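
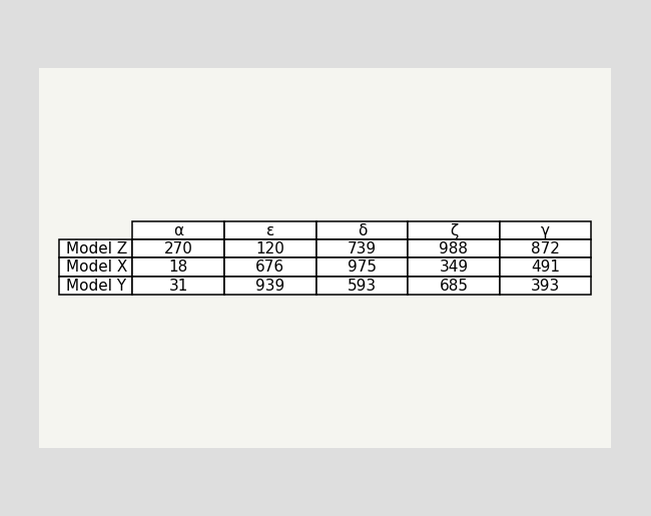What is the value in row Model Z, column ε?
120

The (Model Z, ε) cell reads 120.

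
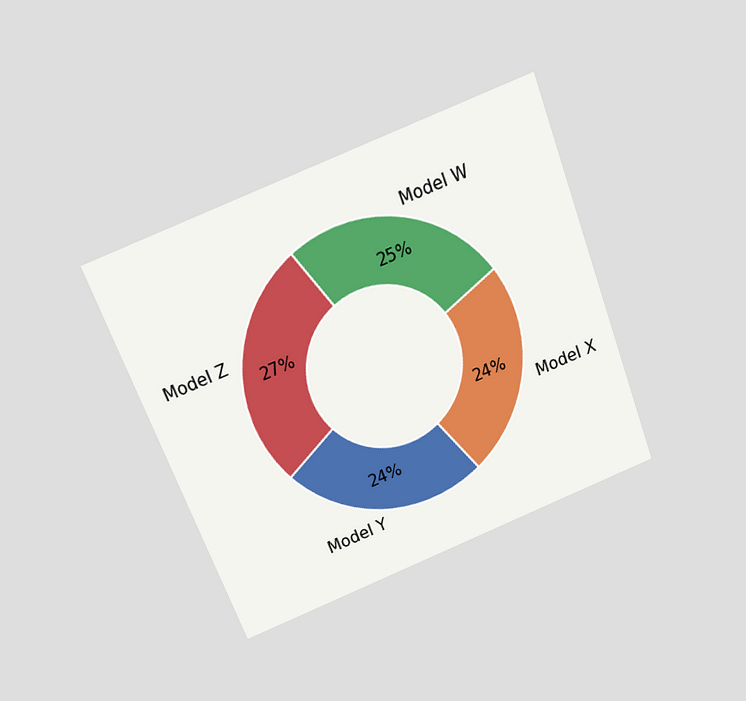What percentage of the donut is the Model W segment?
The chart is tilted about 21° counter-clockwise and viewed slightly from above. The Model W segment takes up 25% of the ring.

25%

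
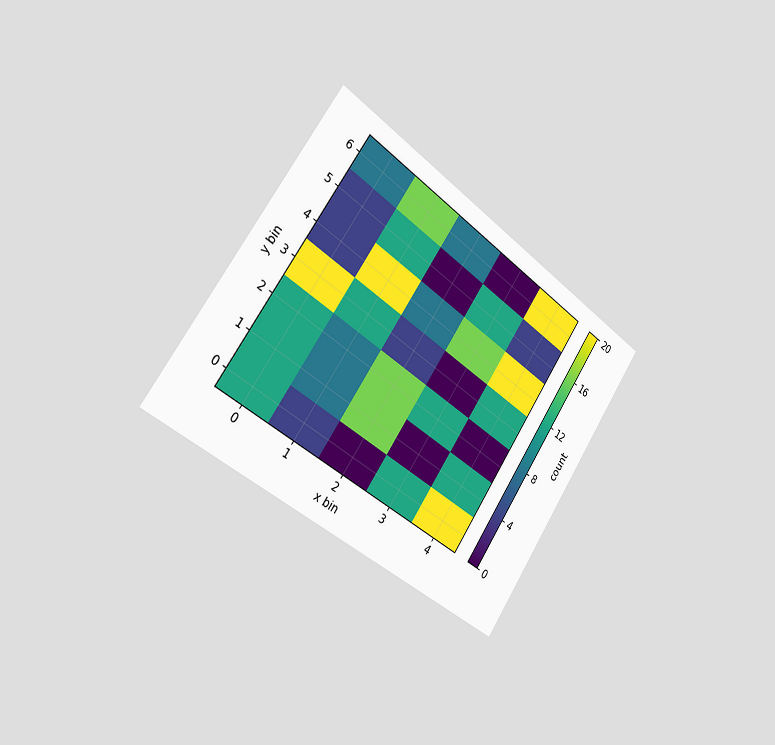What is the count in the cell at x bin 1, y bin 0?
The chart is tilted about 34° clockwise and viewed slightly from the left. Matching the cell (1, 0) against the colorbar gives 4.

4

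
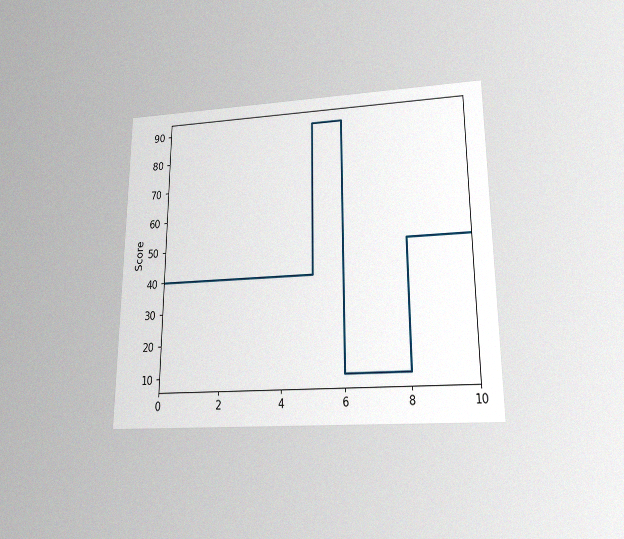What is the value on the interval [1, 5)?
The chart is viewed slightly from below, with some photo noise. On [1, 5) the step sits at 40.

40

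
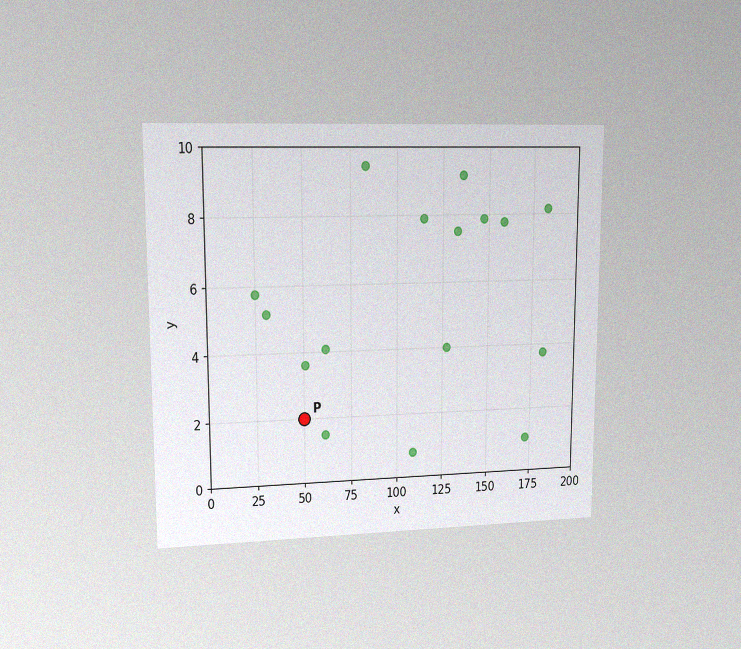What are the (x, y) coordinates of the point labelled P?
The chart is viewed at a slight angle, with some photo noise. Following the gridlines from P to each axis, P sits at (50, 2).

(50, 2)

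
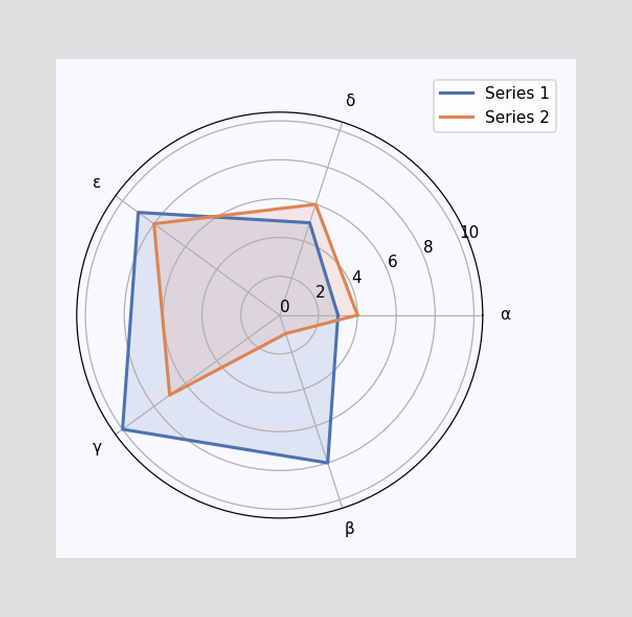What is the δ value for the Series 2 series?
6

On the δ axis, Series 2 reaches 6.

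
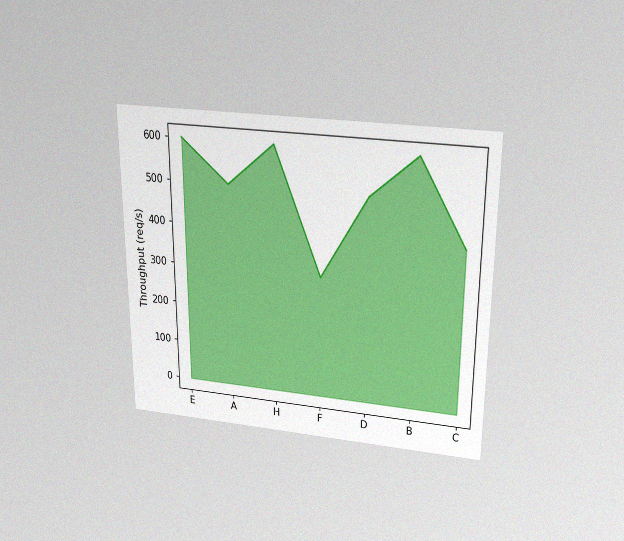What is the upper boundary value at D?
500req/s

The chart is viewed slightly from above, with some photo noise. At D the upper boundary is at 500req/s.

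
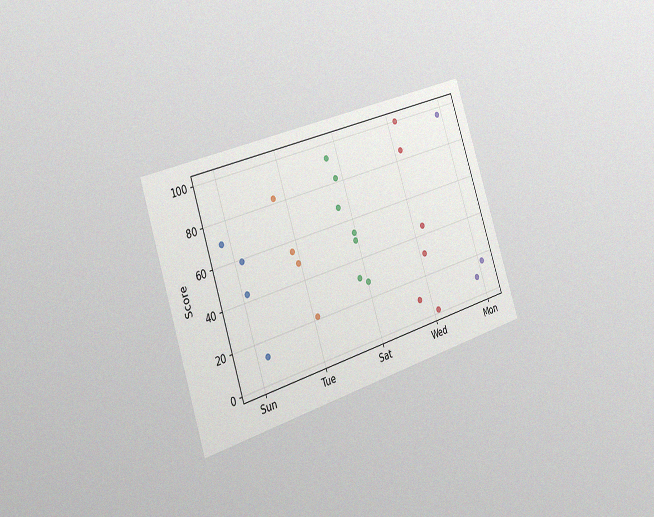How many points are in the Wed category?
6

The chart is tilted about 18° counter-clockwise and viewed slightly from the left, with some photo noise. Counting the markers in the Wed column gives 6.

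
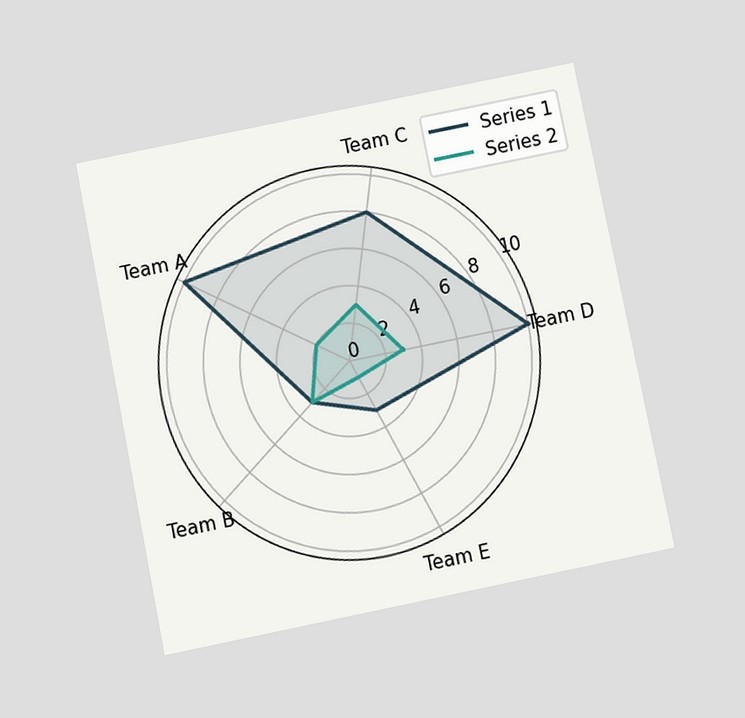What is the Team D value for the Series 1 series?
The chart is tilted about 11° counter-clockwise and viewed slightly from below. On the Team D axis, Series 1 reaches 10.

10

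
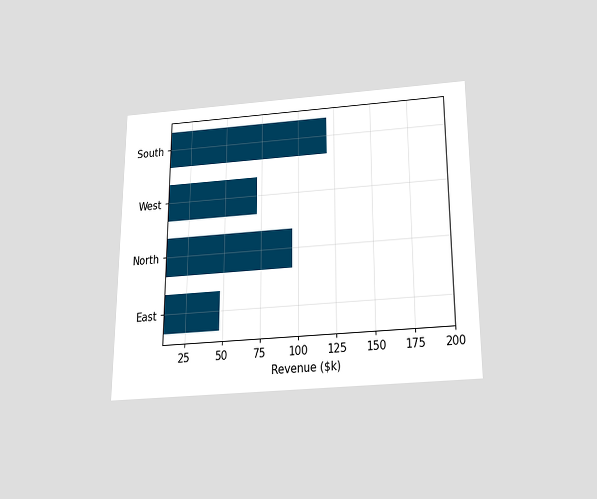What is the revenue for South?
$120k

The chart is viewed slightly from below. Reading along the chart's x-axis, the South bar reaches $120k.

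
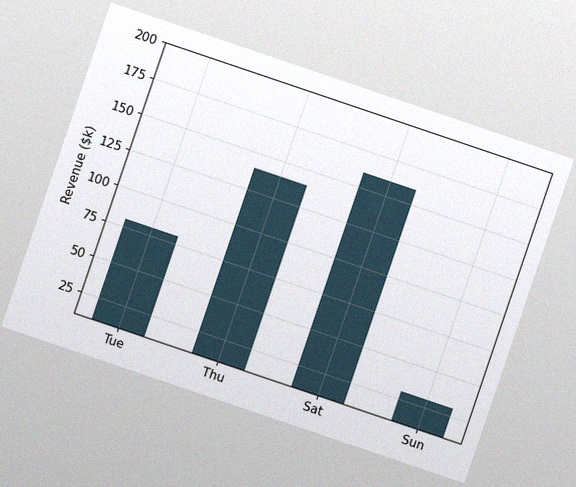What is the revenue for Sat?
$160k

The chart is tilted about 19° clockwise, with some photo noise. Reading along the chart's y-axis, the Sat bar reaches $160k.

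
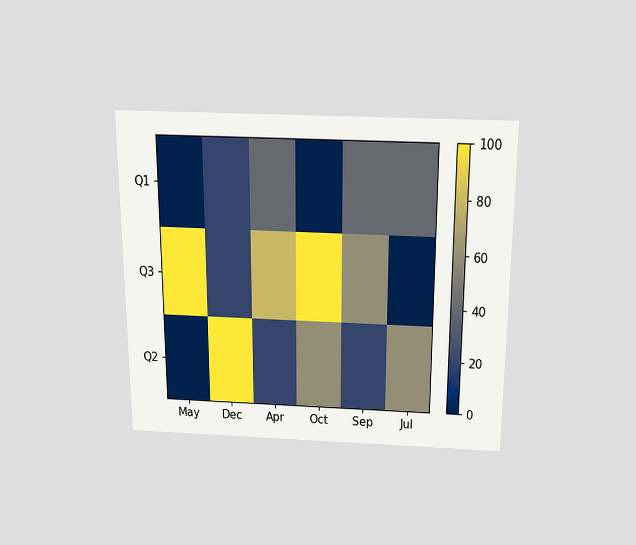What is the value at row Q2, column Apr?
20

The chart is viewed slightly from above. Matching cell (Q2, Apr) against the colorbar gives 20.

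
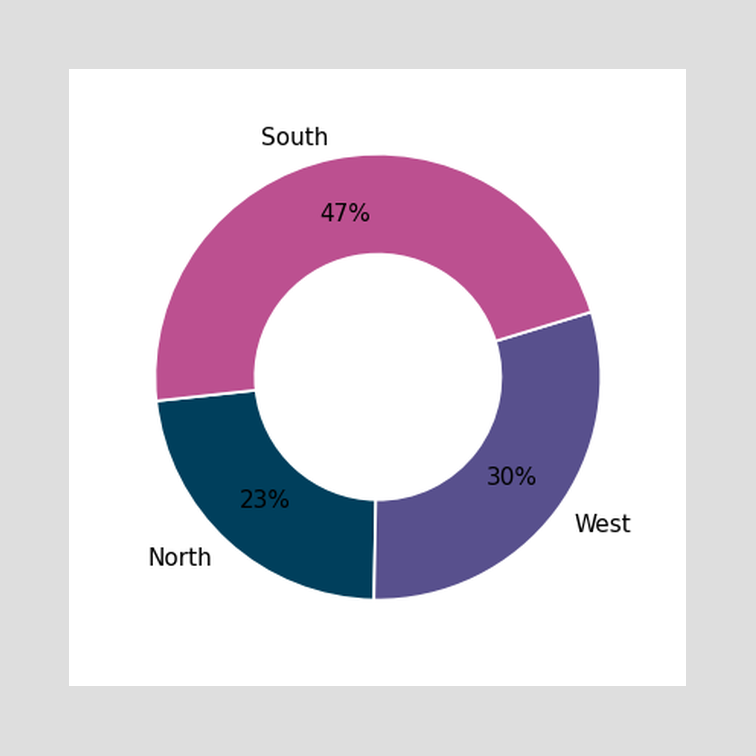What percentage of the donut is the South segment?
47%

The South segment takes up 47% of the ring.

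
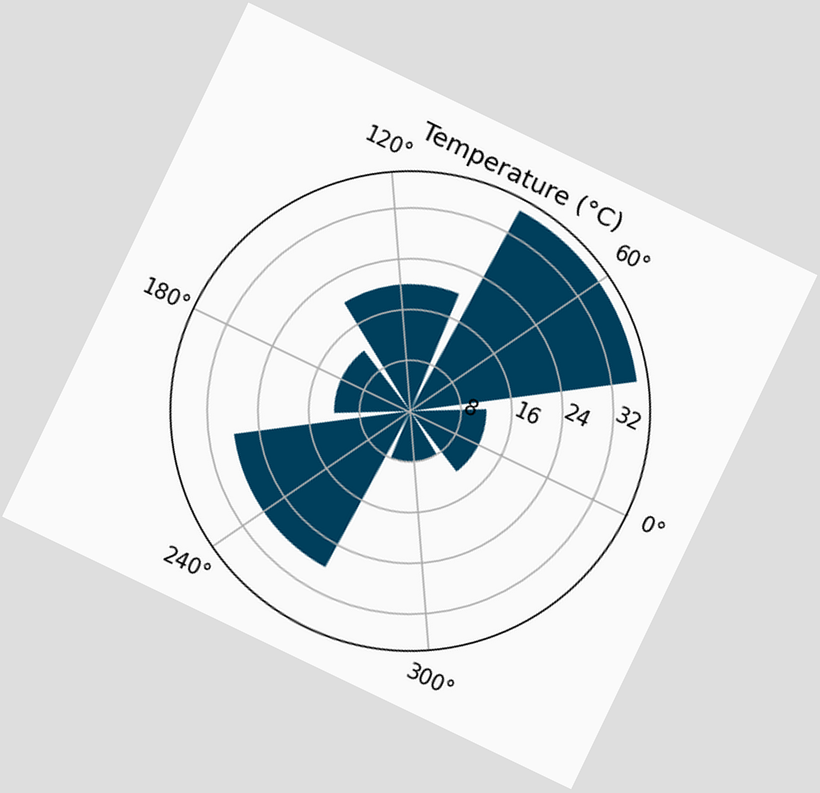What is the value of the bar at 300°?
The chart is tilted about 26° clockwise. The bar at 300° reaches 8°C on the radial axis.

8°C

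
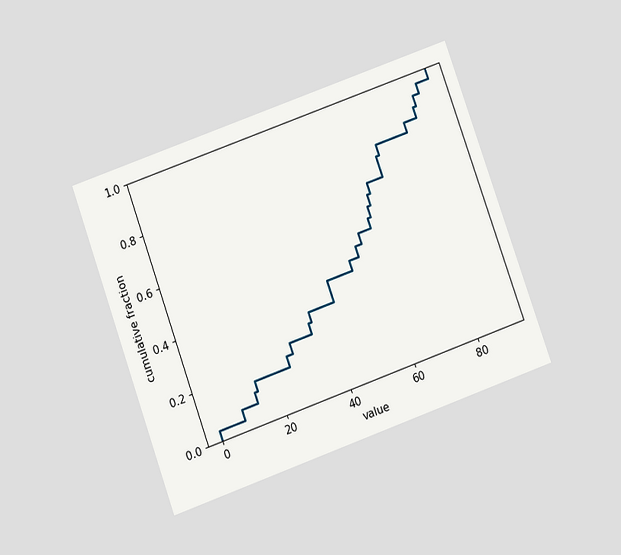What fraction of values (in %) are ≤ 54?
The chart is tilted about 20° counter-clockwise and viewed slightly from below. At x=54 the ECDF step is at 48%.

48%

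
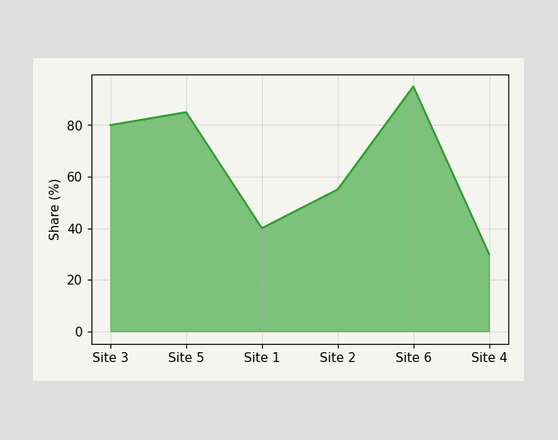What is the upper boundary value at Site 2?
At Site 2 the upper boundary is at 55%.

55%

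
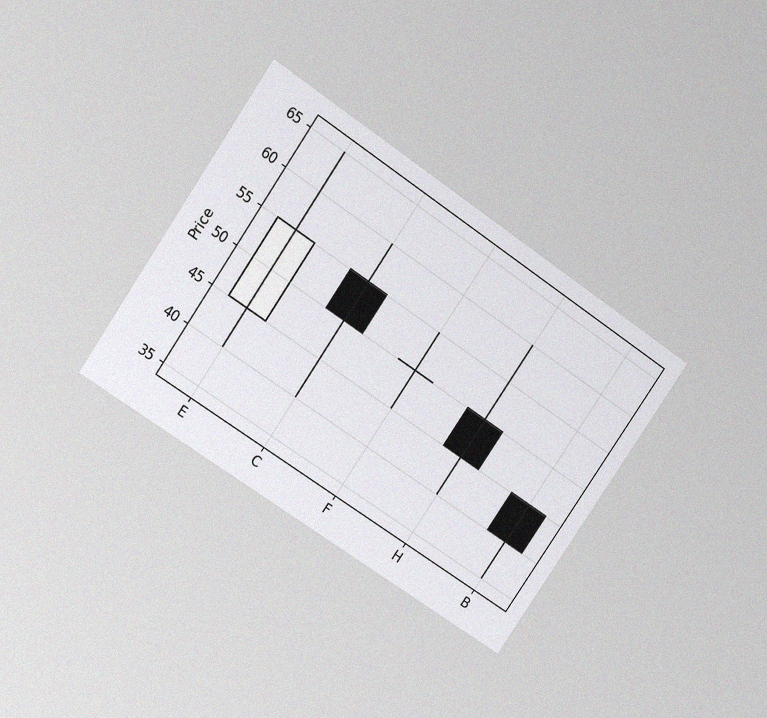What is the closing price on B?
40

The chart is tilted about 34° clockwise and viewed slightly from above, with some photo noise. The B candle closes at 40.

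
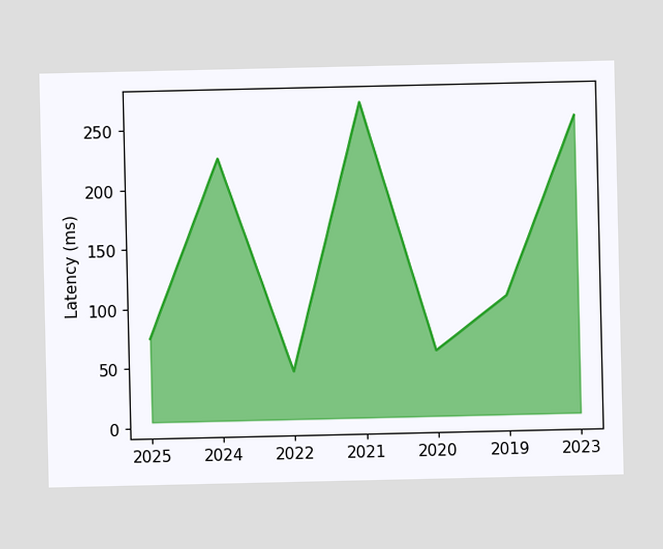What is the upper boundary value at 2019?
At 2019 the upper boundary is at 105ms.

105ms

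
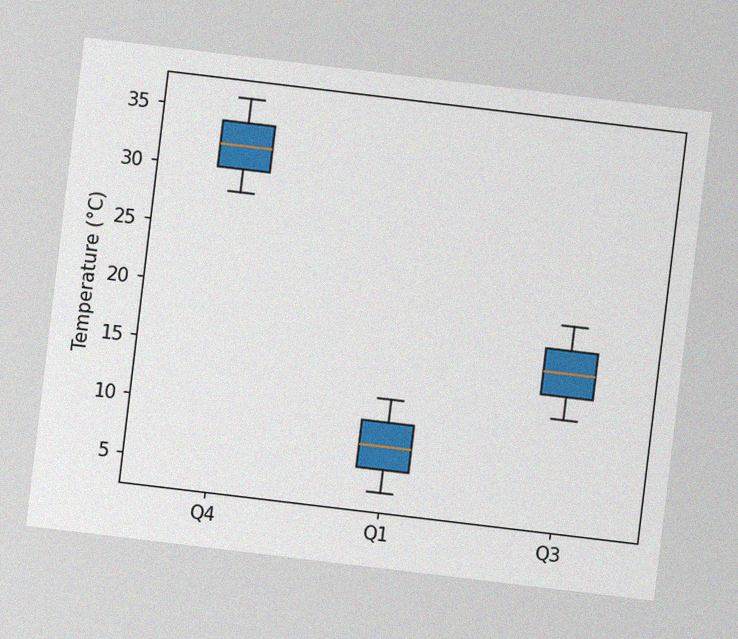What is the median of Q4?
32°C

The chart is tilted about 7° clockwise, with some photo noise. The median line in the Q4 box sits at 32°C.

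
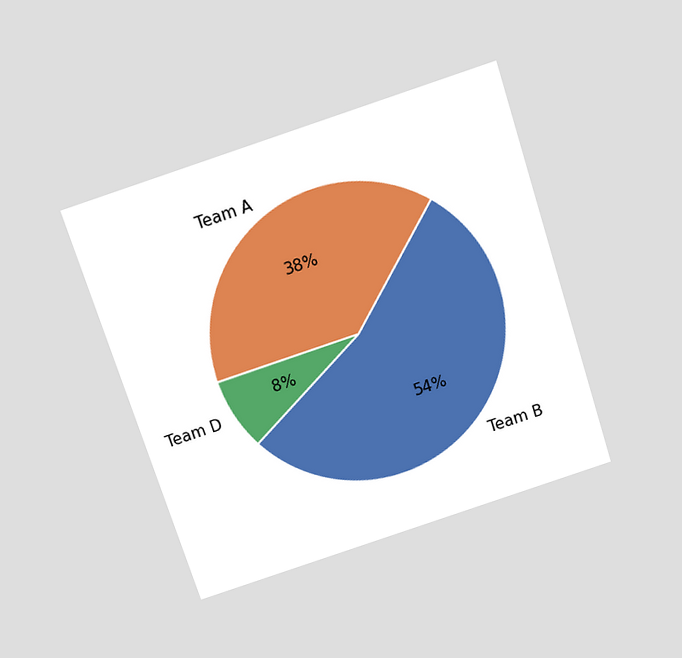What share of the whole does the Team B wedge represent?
The chart is tilted about 18° counter-clockwise and viewed slightly from above. The Team B slice takes up 54% of the pie.

54%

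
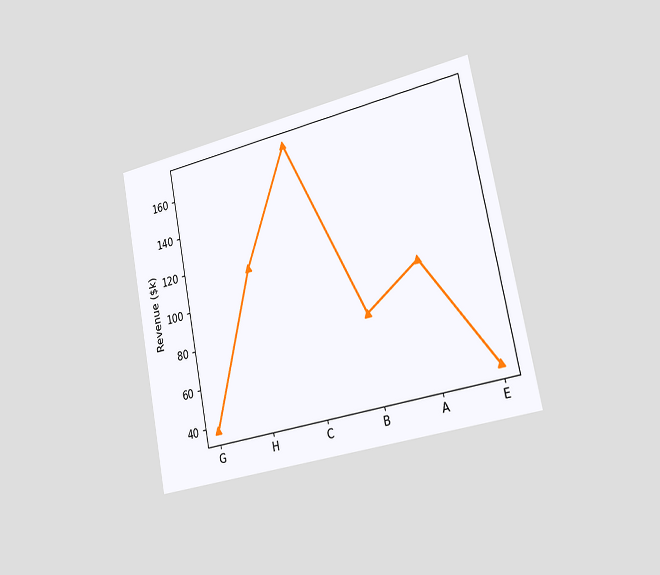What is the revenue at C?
The chart is tilted about 11° counter-clockwise and viewed slightly from the right. At C, the line is at $171k.

$171k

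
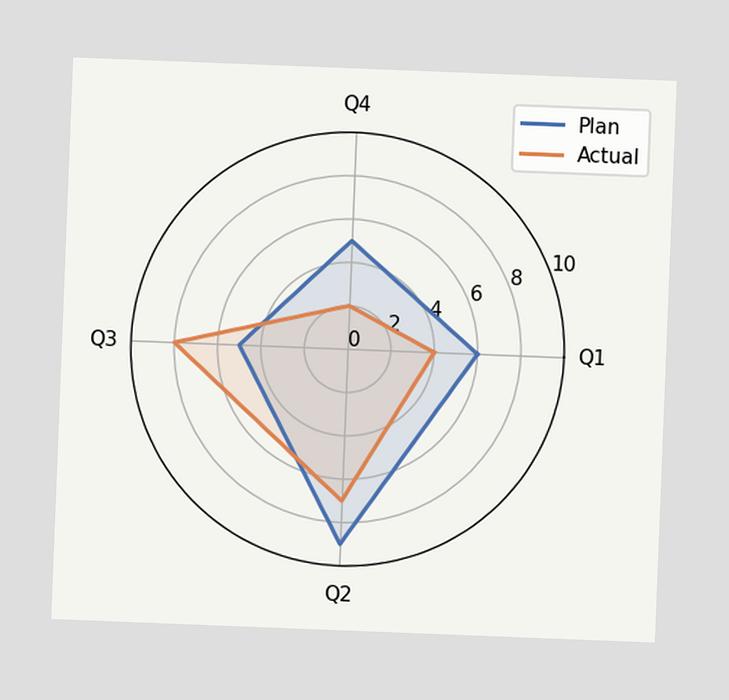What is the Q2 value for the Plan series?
The chart is tilted about 2° clockwise. On the Q2 axis, Plan reaches 9.

9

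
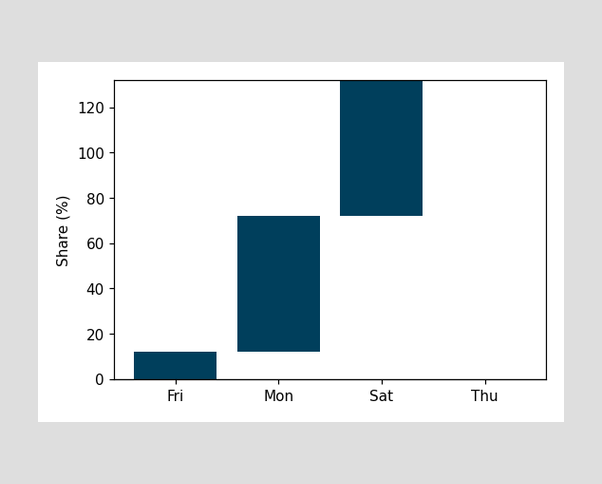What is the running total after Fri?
After Fri the running total reaches 12%.

12%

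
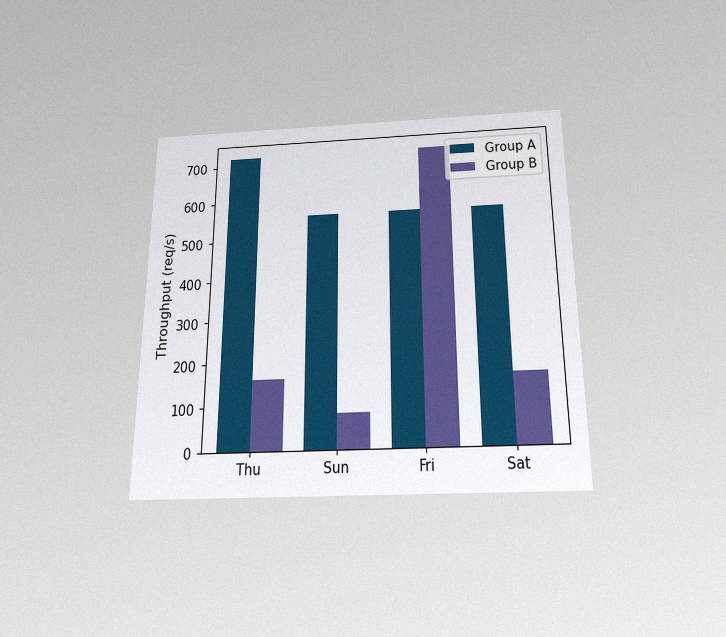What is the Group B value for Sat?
160req/s

The chart is viewed slightly from below, with some photo noise. The Group B bar at Sat reaches 160req/s on the y-axis.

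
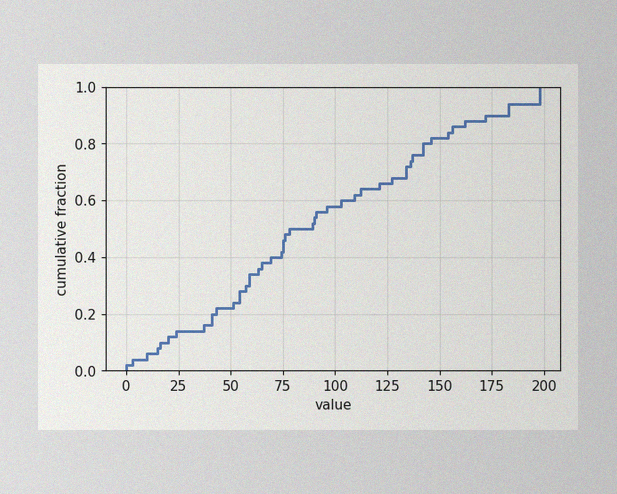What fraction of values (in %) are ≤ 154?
84%

The image has some photo noise and uneven lighting. At x=154 the ECDF step is at 84%.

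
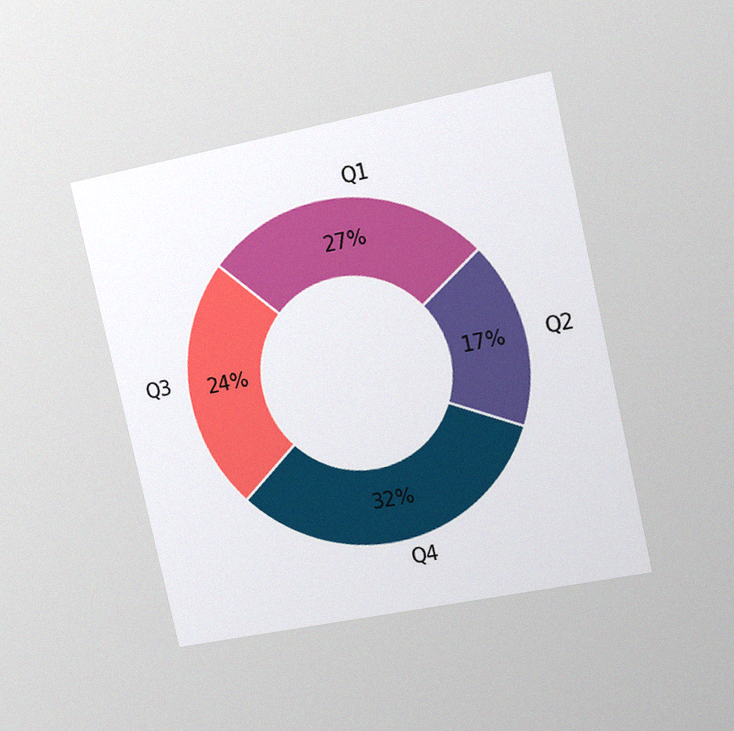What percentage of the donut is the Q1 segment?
The chart is tilted about 13° counter-clockwise and viewed slightly from the right, with some photo noise. The Q1 segment takes up 27% of the ring.

27%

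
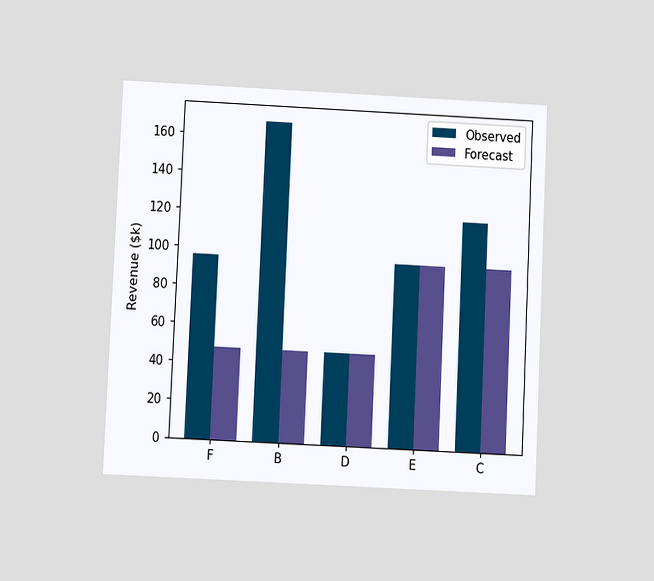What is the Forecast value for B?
$48k

The chart is tilted about 3° clockwise and viewed at a slight angle. The Forecast bar at B reaches $48k on the y-axis.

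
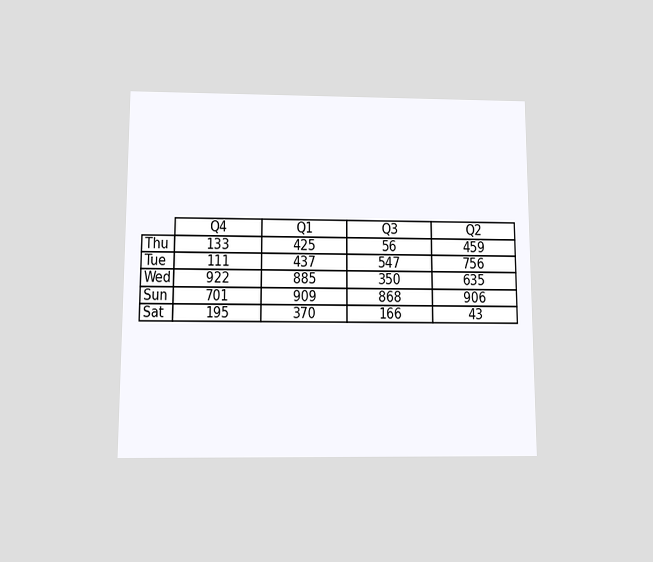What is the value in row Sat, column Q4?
The chart is viewed slightly from below. The (Sat, Q4) cell reads 195.

195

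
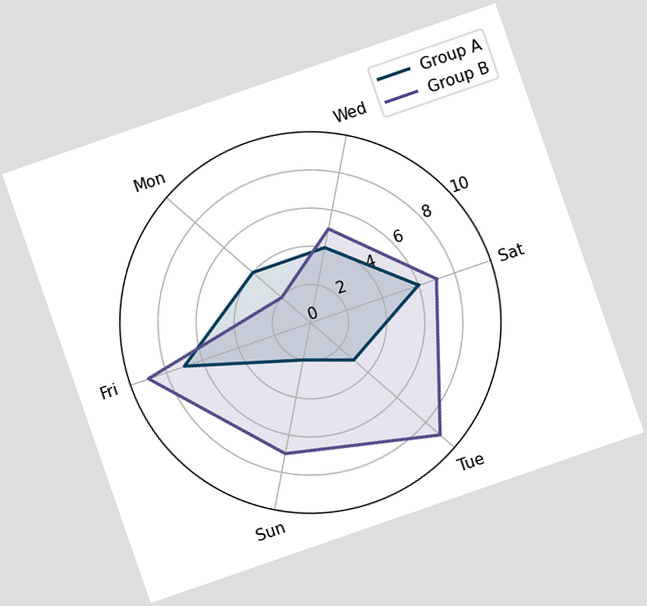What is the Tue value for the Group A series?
The chart is tilted about 19° counter-clockwise. On the Tue axis, Group A reaches 3.

3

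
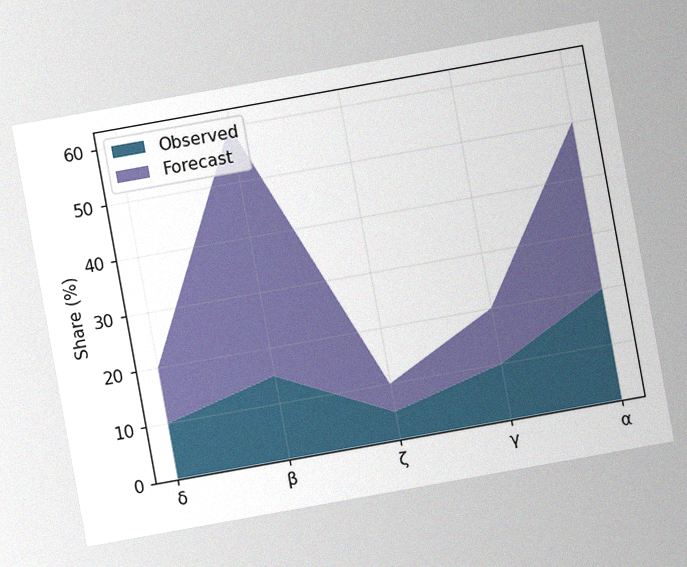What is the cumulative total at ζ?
The chart is tilted about 10° counter-clockwise, with some photo noise. The stacked total at ζ reaches 10%.

10%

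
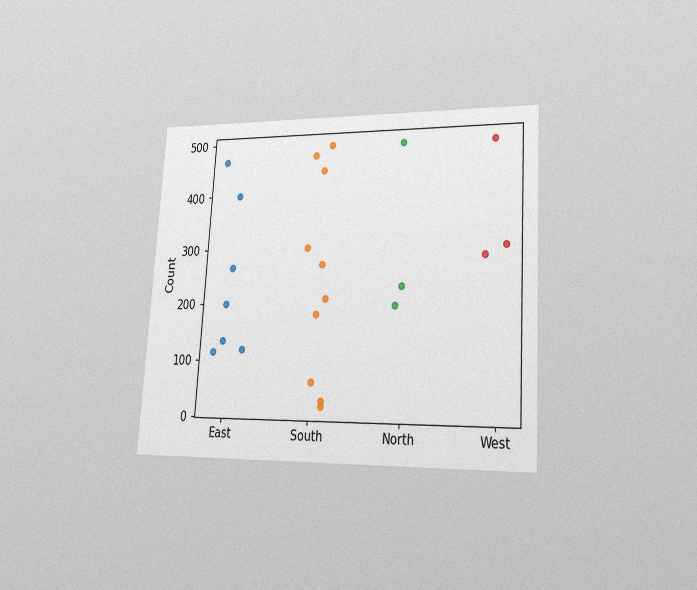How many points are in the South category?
10

The chart is tilted about 4° clockwise and viewed at a slight angle, with some photo noise. Counting the markers in the South column gives 10.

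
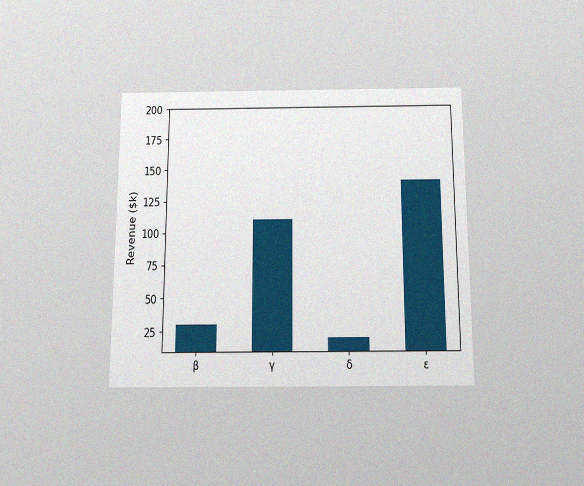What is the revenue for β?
The chart is viewed slightly from below, with some photo noise. Reading along the chart's y-axis, the β bar reaches $30k.

$30k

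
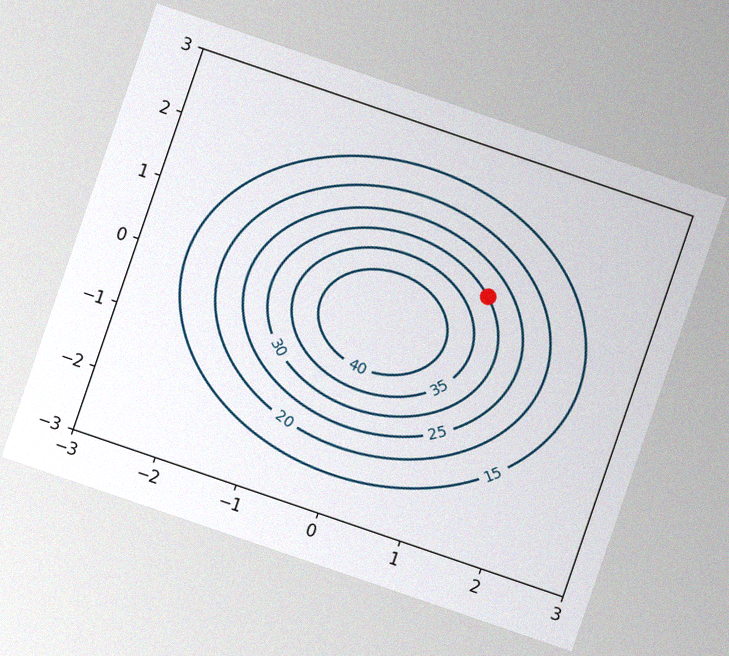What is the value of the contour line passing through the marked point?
30

The chart is tilted about 19° clockwise, with some photo noise. The marked point sits on the contour labelled 30.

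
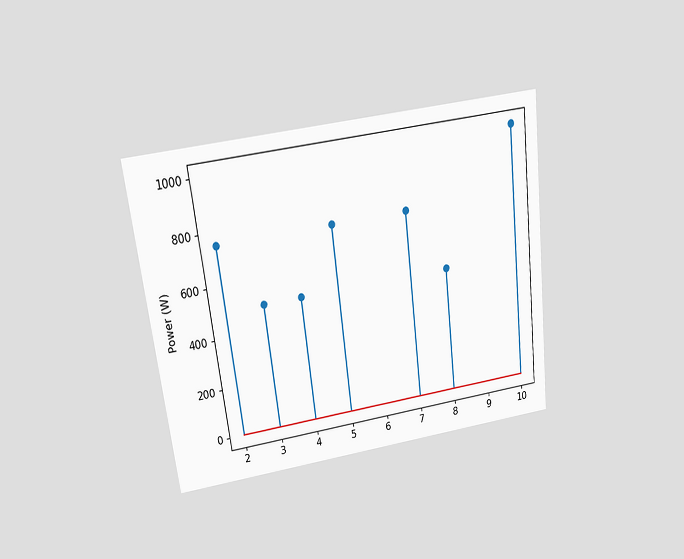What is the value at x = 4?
The chart is tilted about 7° counter-clockwise and viewed slightly from above. The stem at x=4 reaches 500W.

500W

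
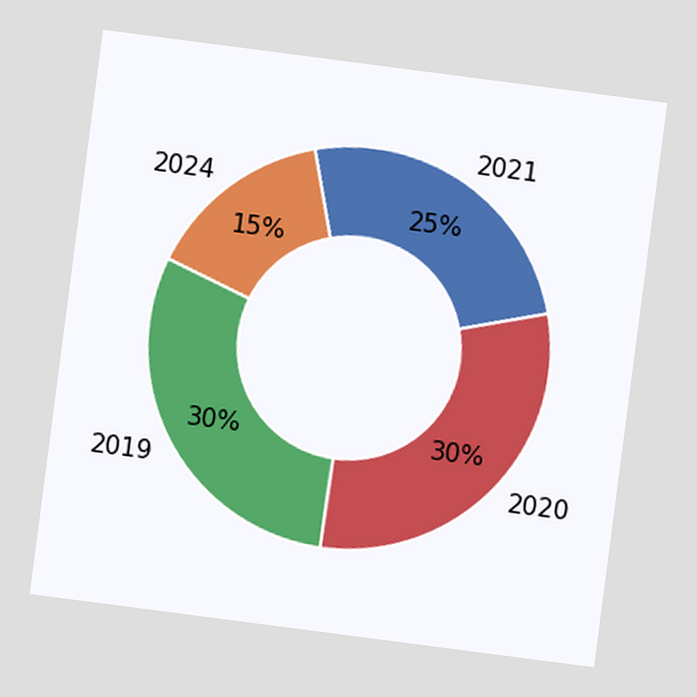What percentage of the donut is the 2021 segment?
25%

The chart is tilted about 7° clockwise. The 2021 segment takes up 25% of the ring.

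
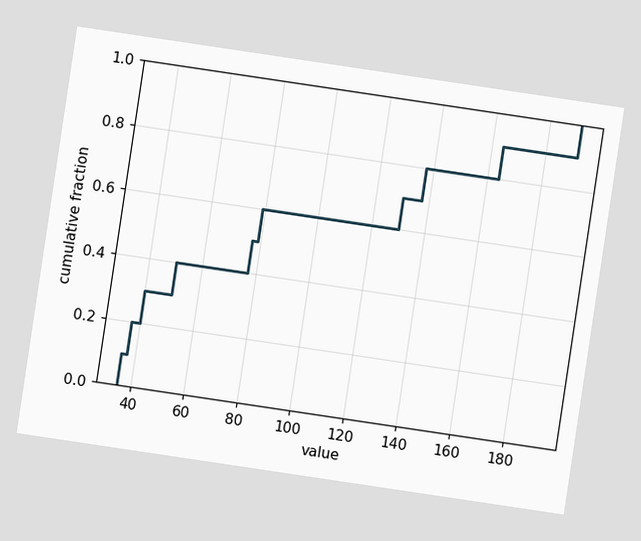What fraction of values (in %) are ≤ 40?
30%

The chart is tilted about 8° clockwise. At x=40 the ECDF step is at 30%.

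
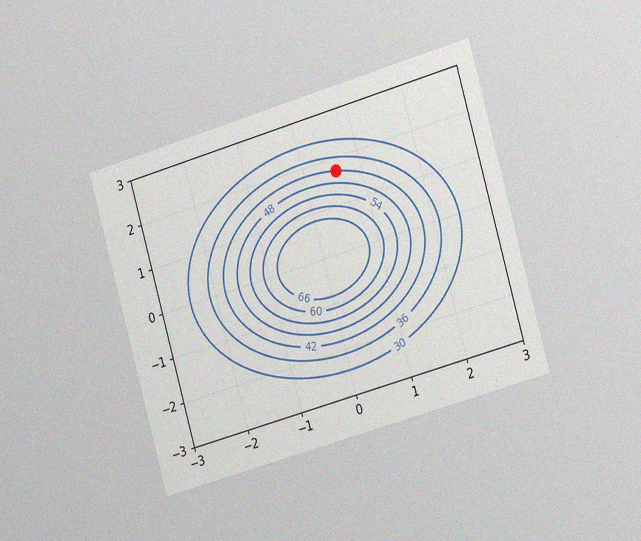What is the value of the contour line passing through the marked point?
The chart is tilted about 16° counter-clockwise and viewed slightly from the right, with some photo noise. The marked point sits on the contour labelled 42.

42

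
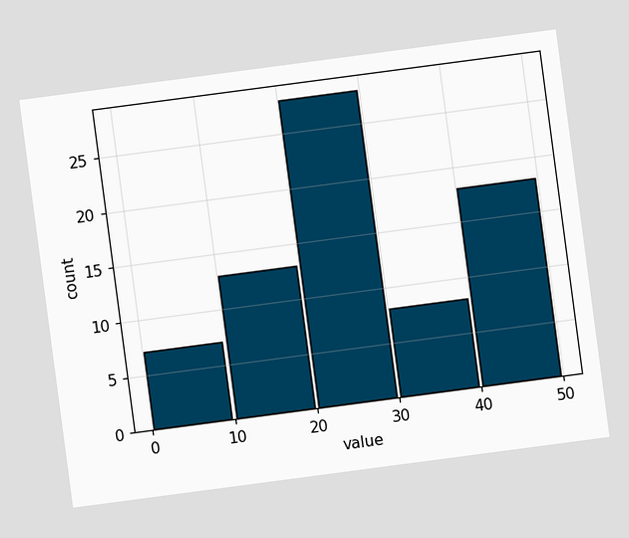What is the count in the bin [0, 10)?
7

The chart is tilted about 8° counter-clockwise. The [0, 10) bin has height 7.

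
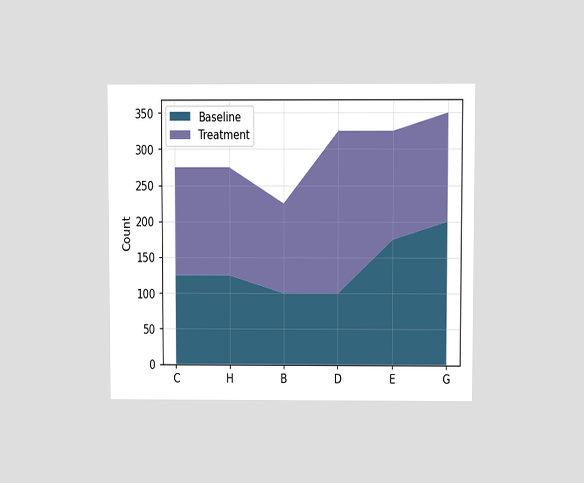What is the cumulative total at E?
The chart is viewed at a slight angle. The stacked total at E reaches 325.

325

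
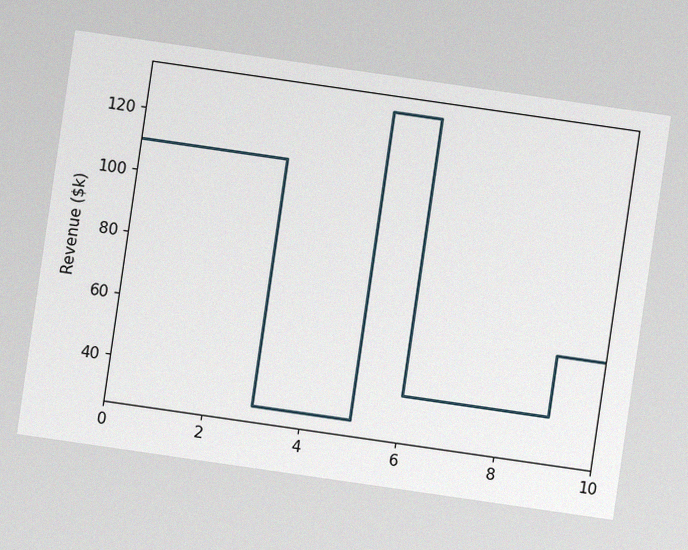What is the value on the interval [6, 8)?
The chart is tilted about 8° clockwise, with some photo noise. On [6, 8) the step sits at $40k.

$40k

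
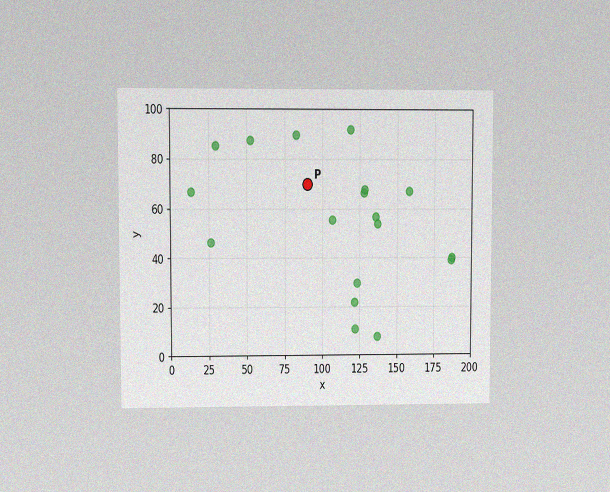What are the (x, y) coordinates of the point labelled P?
The chart is viewed at a slight angle, with some photo noise. Following the gridlines from P to each axis, P sits at (90, 70).

(90, 70)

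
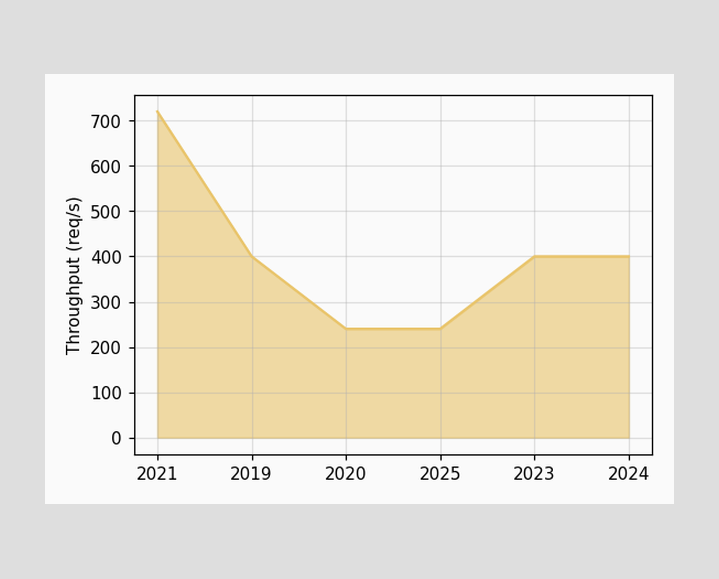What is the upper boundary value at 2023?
At 2023 the upper boundary is at 400req/s.

400req/s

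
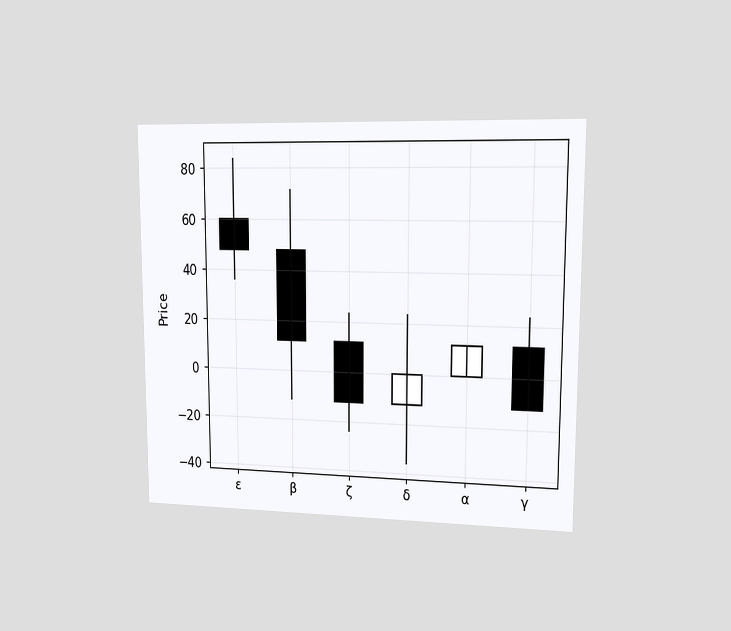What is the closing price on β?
12

The chart is viewed slightly from the right. The β candle closes at 12.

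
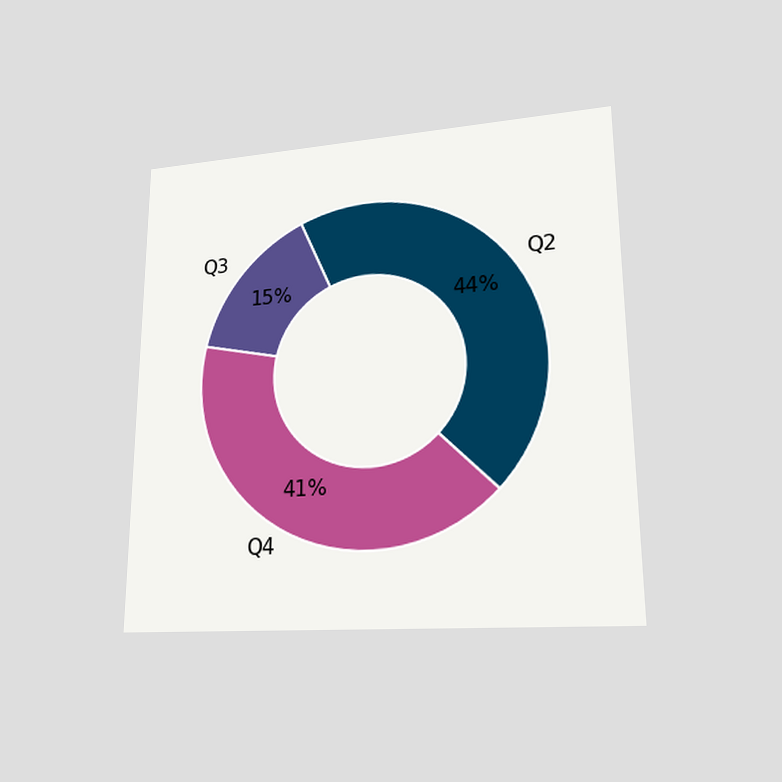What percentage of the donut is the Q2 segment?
44%

The chart is viewed at a slight angle. The Q2 segment takes up 44% of the ring.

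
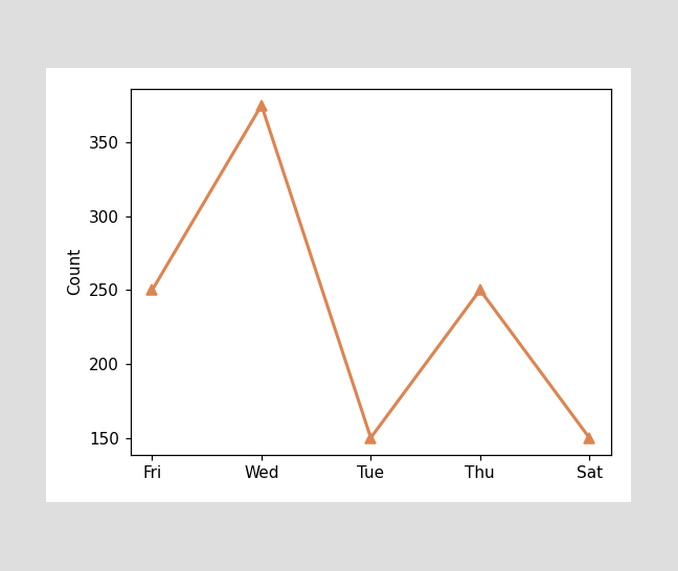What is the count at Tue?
At Tue, the line is at 150.

150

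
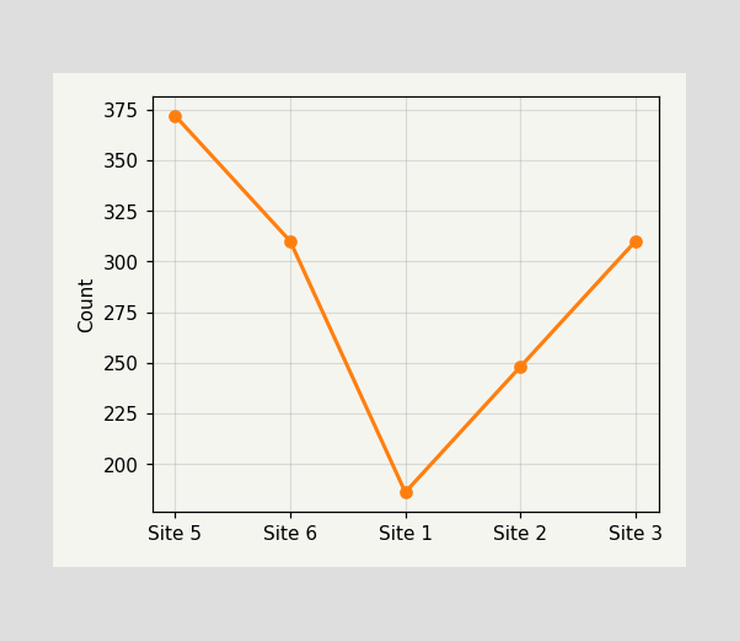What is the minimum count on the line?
The lowest point is at Site 1, and reading across to the y-axis gives 186.

186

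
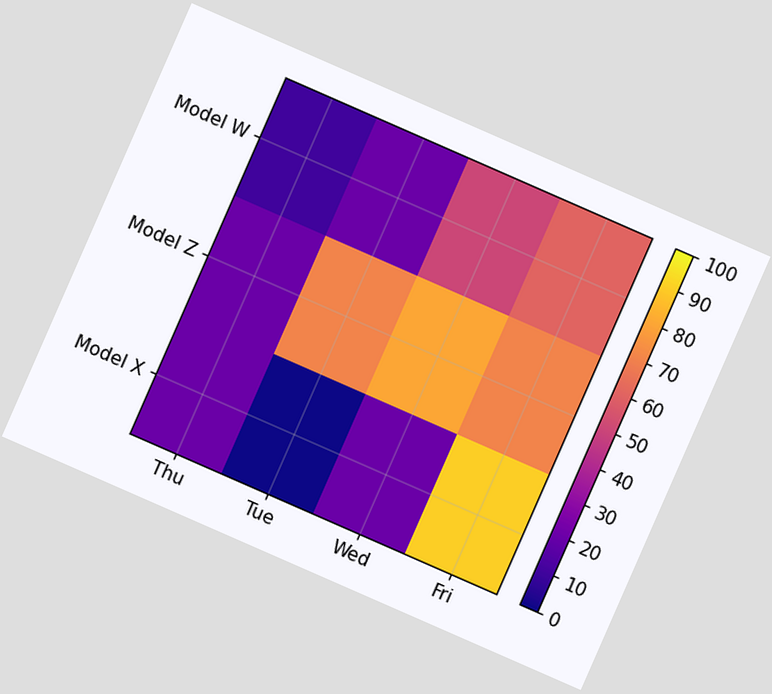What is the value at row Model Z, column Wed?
The chart is tilted about 24° clockwise. Matching cell (Model Z, Wed) against the colorbar gives 80.

80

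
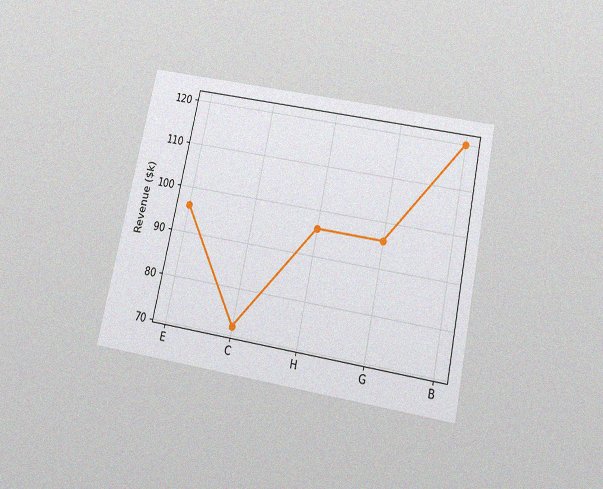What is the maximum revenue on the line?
The chart is tilted about 12° clockwise and viewed slightly from below, with some photo noise. The highest point is at B, and reading across to the y-axis gives $120k.

$120k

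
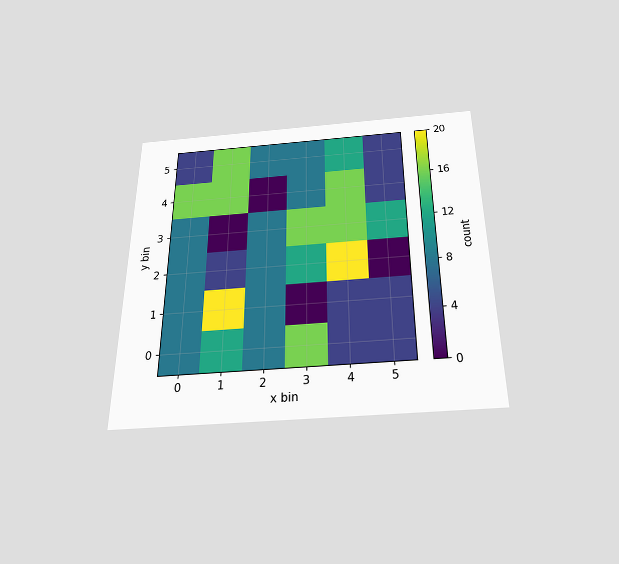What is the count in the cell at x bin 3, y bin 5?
The chart is viewed slightly from below. Matching the cell (3, 5) against the colorbar gives 8.

8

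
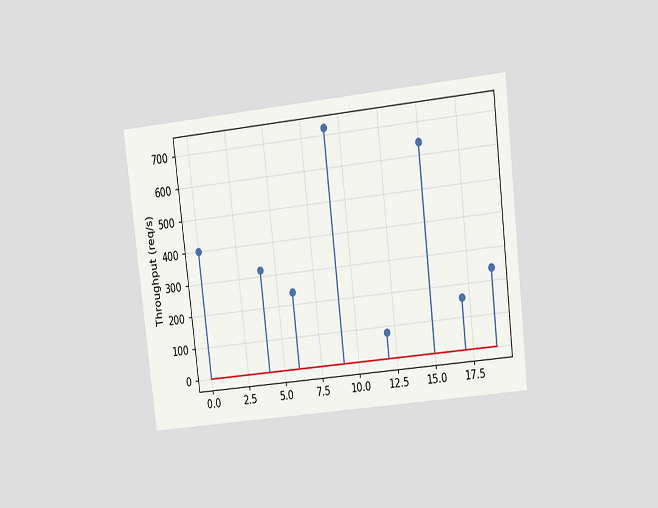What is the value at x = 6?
240req/s

The chart is tilted about 7° counter-clockwise and viewed at a slight angle. The stem at x=6 reaches 240req/s.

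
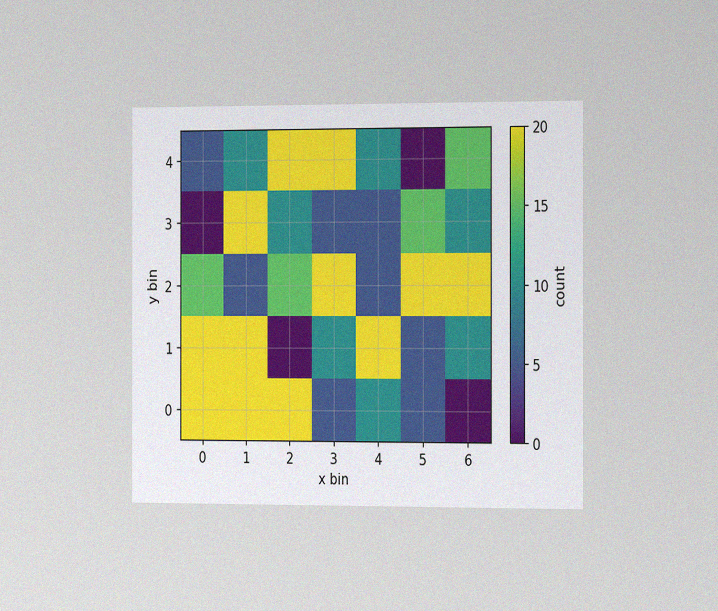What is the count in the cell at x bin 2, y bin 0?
The chart is viewed slightly from the right, with some photo noise. Matching the cell (2, 0) against the colorbar gives 20.

20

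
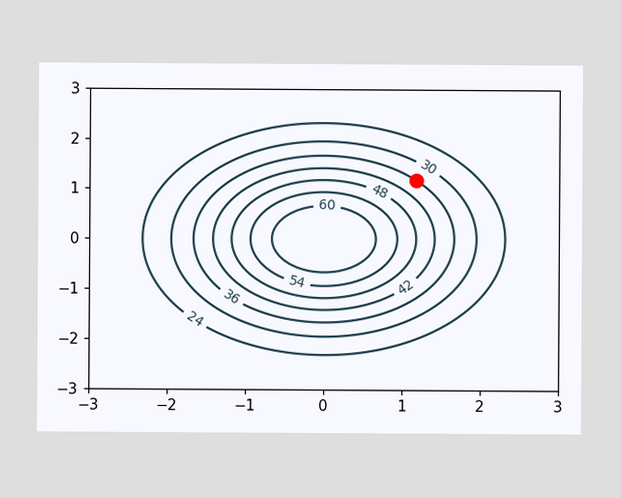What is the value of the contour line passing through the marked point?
The marked point sits on the contour labelled 36.

36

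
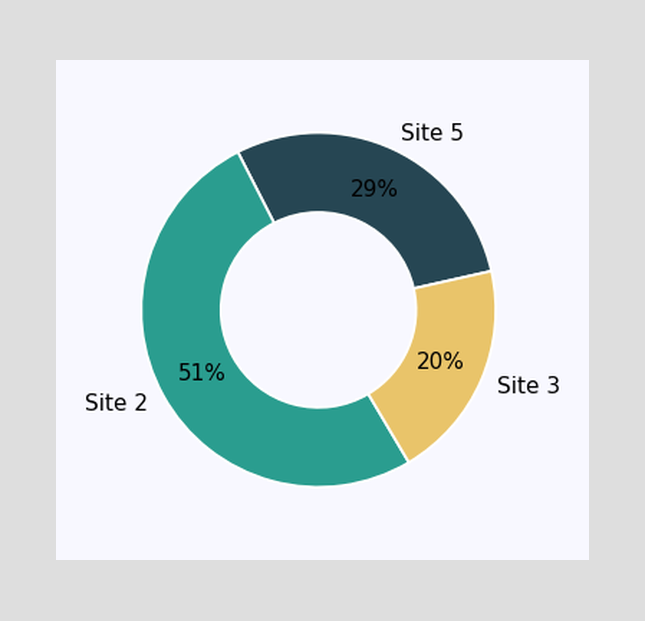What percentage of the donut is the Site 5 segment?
The Site 5 segment takes up 29% of the ring.

29%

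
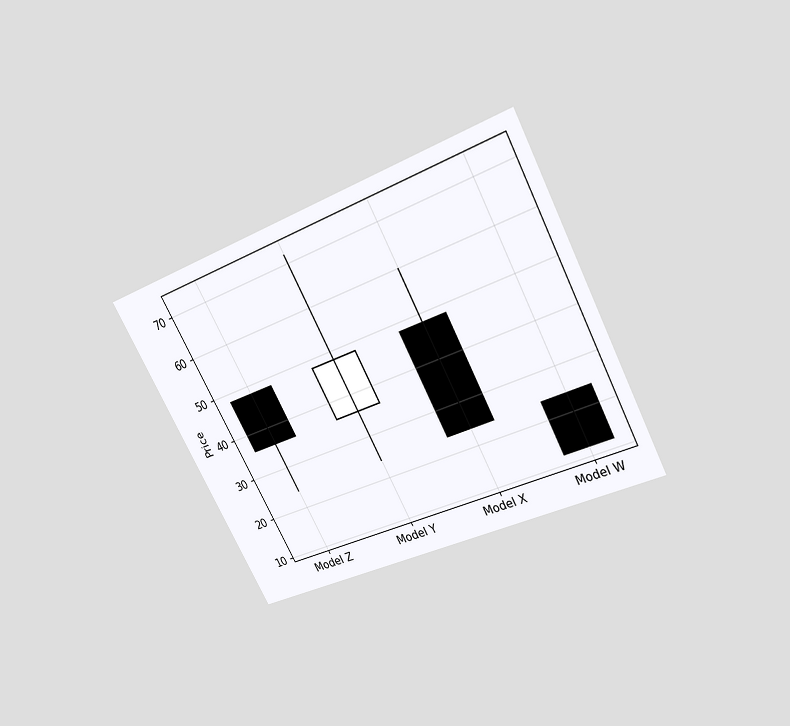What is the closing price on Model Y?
The chart is tilted about 28° counter-clockwise and viewed slightly from above. The Model Y candle closes at 48.

48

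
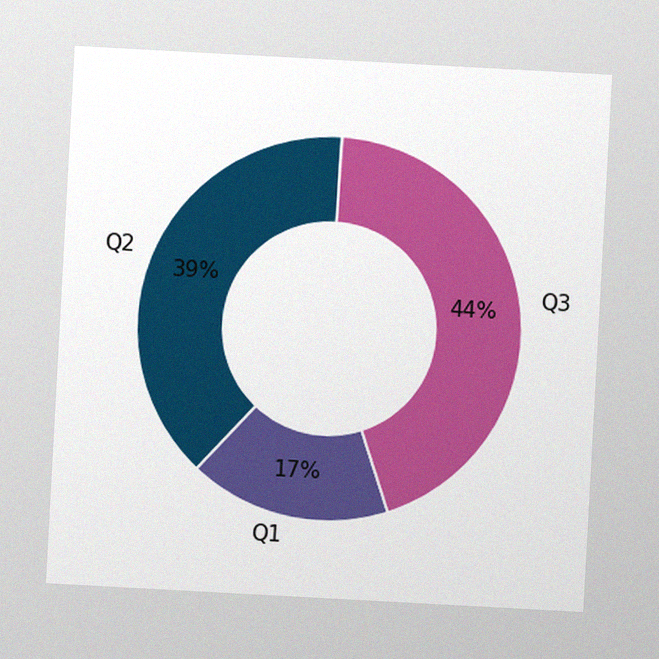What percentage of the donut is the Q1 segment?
The chart is tilted about 3° clockwise, with some photo noise. The Q1 segment takes up 17% of the ring.

17%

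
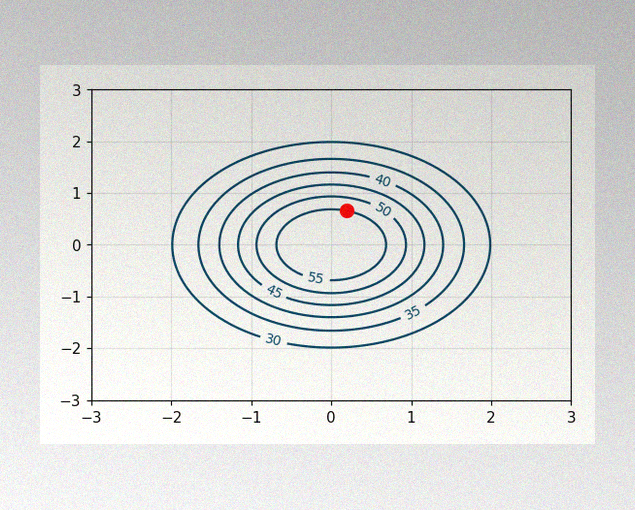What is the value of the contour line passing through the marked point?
55

The image has some photo noise and uneven lighting. The marked point sits on the contour labelled 55.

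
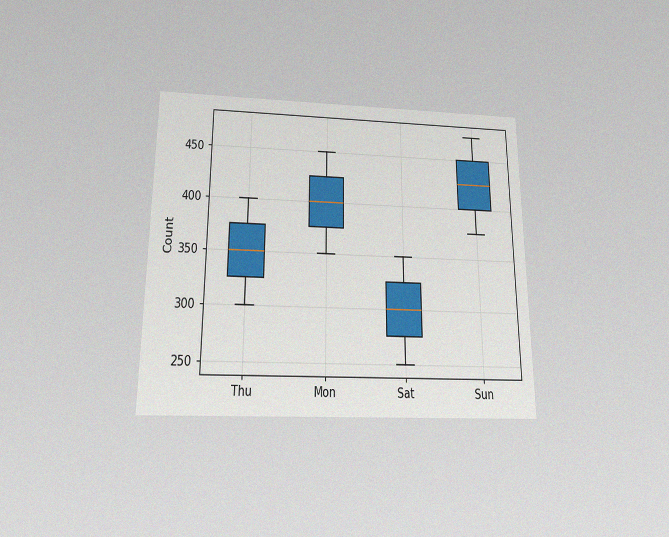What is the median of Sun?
425

The chart is viewed slightly from below, with some photo noise. The median line in the Sun box sits at 425.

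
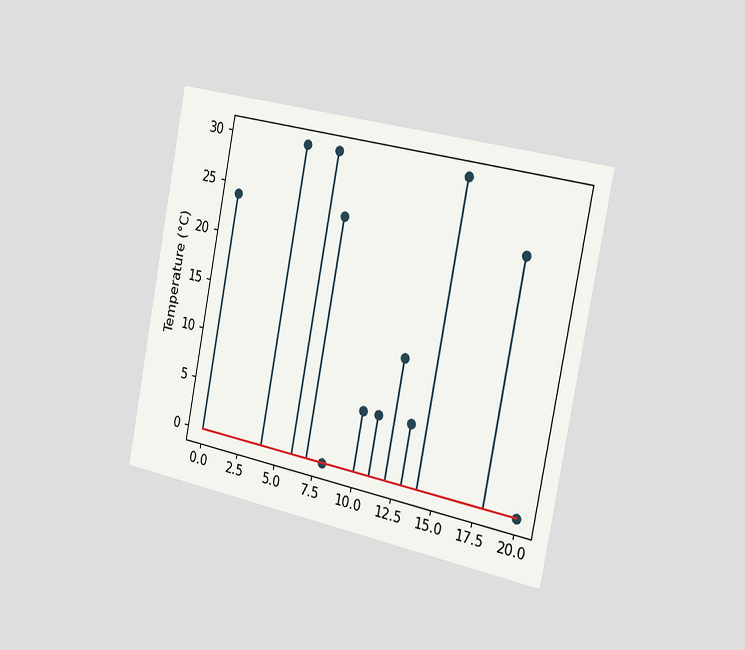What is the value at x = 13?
6°C

The chart is tilted about 11° clockwise and viewed slightly from the right. The stem at x=13 reaches 6°C.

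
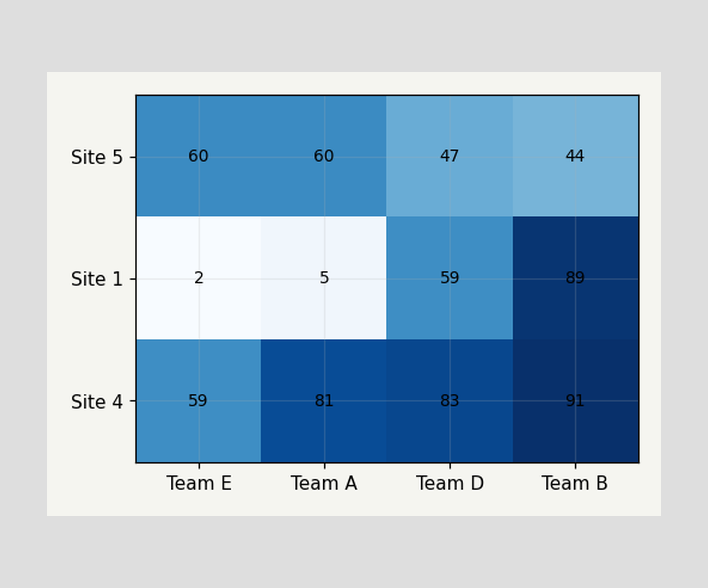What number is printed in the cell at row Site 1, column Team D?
The (Site 1, Team D) cell reads 59.

59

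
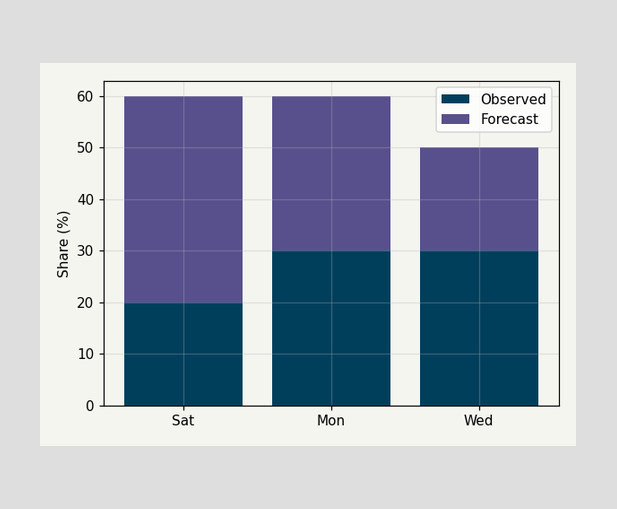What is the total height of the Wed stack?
50%

The Wed stack's top reaches 50% on the y-axis.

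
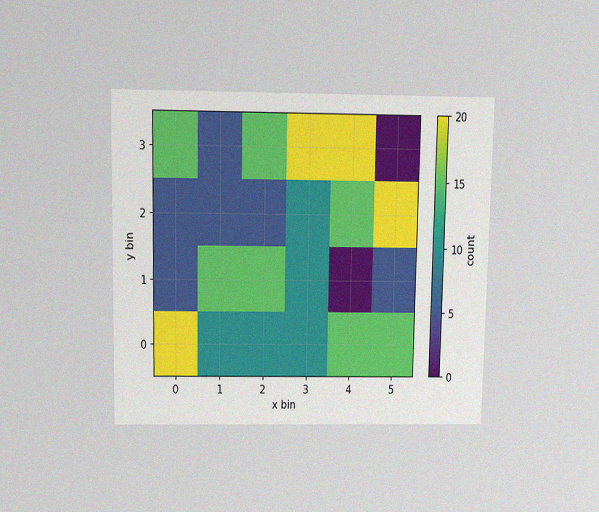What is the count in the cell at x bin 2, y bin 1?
15

The chart is viewed slightly from above, with some photo noise. Matching the cell (2, 1) against the colorbar gives 15.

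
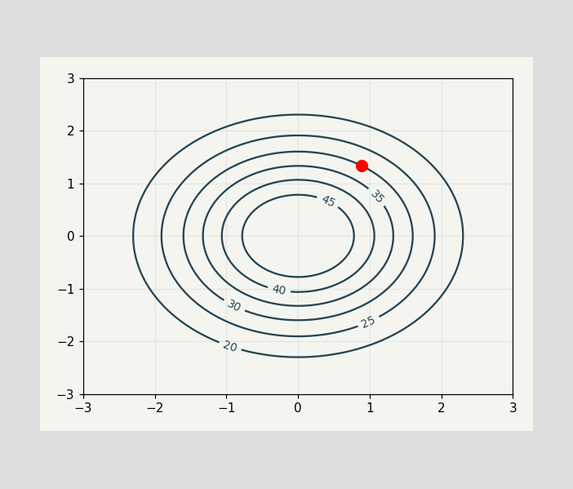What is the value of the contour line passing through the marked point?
30

The marked point sits on the contour labelled 30.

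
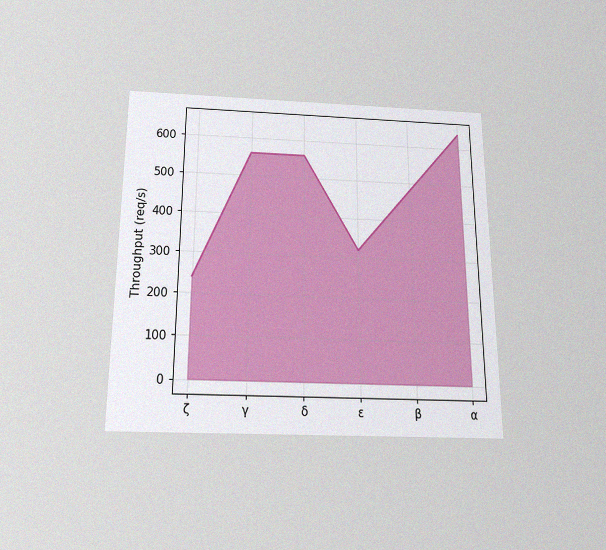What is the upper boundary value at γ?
The chart is viewed slightly from below, with some photo noise. At γ the upper boundary is at 560req/s.

560req/s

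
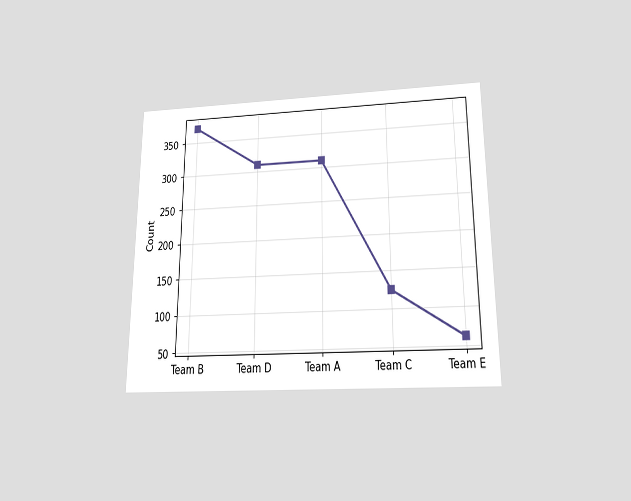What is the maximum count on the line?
The chart is viewed slightly from below. The highest point is at Team B, and reading across to the y-axis gives 372.

372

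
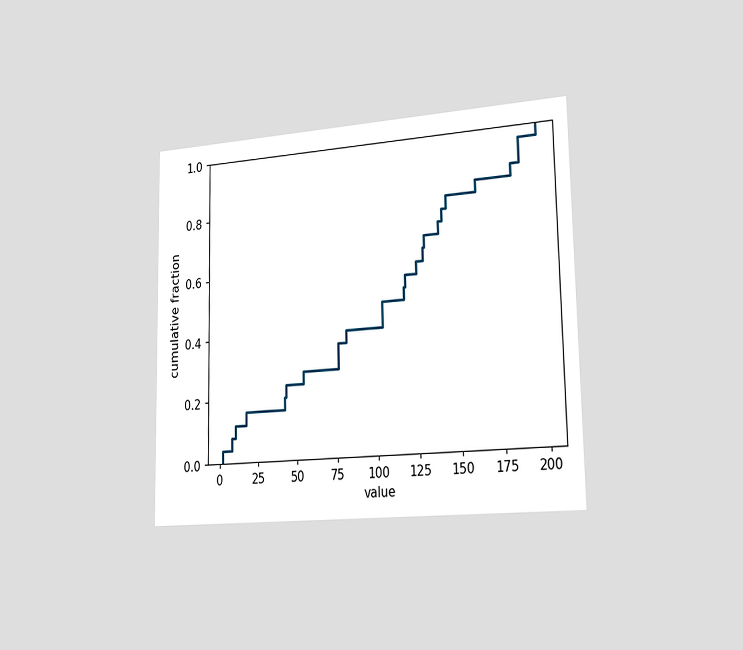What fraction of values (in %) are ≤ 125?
60%

The chart is viewed slightly from the right. At x=125 the ECDF step is at 60%.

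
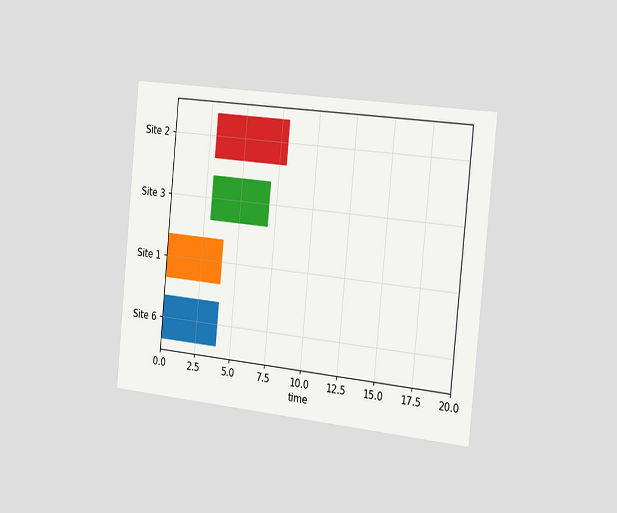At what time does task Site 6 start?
The chart is tilted about 6° clockwise and viewed slightly from the right. The Site 6 bar begins at t=0.

0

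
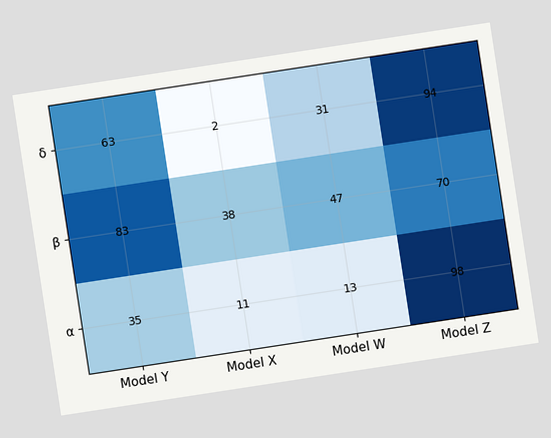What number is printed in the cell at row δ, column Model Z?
94

The chart is tilted about 9° counter-clockwise. The (δ, Model Z) cell reads 94.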